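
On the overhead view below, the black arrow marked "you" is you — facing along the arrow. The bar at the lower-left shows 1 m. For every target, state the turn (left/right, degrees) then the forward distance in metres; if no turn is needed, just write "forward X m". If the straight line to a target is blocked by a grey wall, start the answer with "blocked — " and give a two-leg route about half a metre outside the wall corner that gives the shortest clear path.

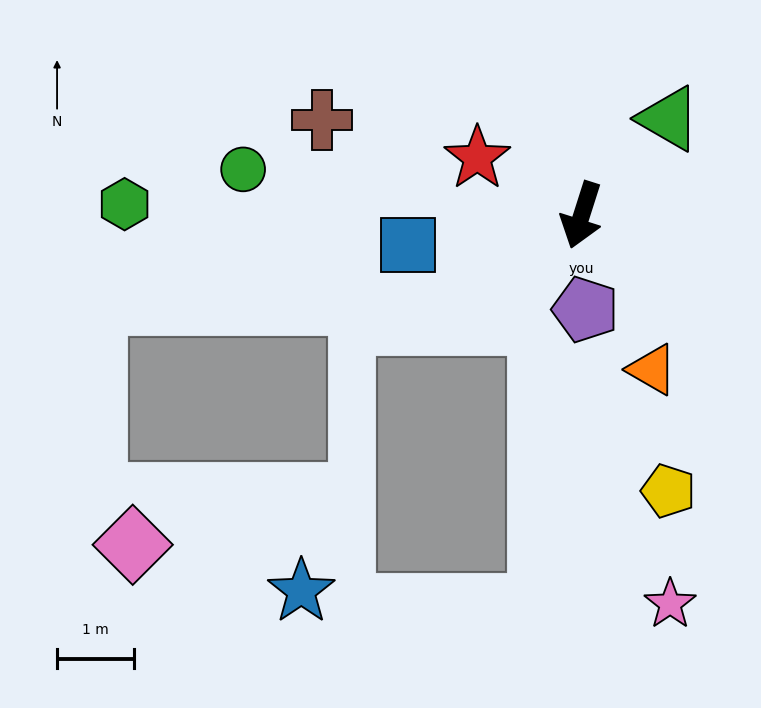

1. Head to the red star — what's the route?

turn right 101°, forward 1.6 m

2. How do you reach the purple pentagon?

turn left 20°, forward 1.2 m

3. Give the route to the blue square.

turn right 63°, forward 2.3 m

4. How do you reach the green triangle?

turn left 156°, forward 1.7 m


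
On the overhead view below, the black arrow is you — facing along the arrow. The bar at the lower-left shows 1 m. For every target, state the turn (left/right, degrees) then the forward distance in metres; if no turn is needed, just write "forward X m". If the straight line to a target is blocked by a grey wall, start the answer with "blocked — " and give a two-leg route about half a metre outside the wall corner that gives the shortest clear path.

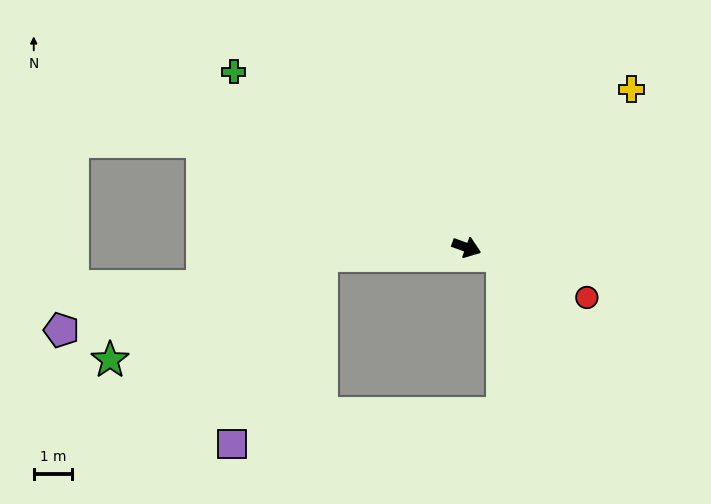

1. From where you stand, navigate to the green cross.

turn left 163°, forward 7.7 m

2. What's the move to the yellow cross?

turn left 64°, forward 6.0 m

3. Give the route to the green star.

blocked — turn right 157°, forward 3.8 m, then turn left 23°, forward 6.2 m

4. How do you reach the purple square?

blocked — turn right 157°, forward 3.8 m, then turn left 61°, forward 5.5 m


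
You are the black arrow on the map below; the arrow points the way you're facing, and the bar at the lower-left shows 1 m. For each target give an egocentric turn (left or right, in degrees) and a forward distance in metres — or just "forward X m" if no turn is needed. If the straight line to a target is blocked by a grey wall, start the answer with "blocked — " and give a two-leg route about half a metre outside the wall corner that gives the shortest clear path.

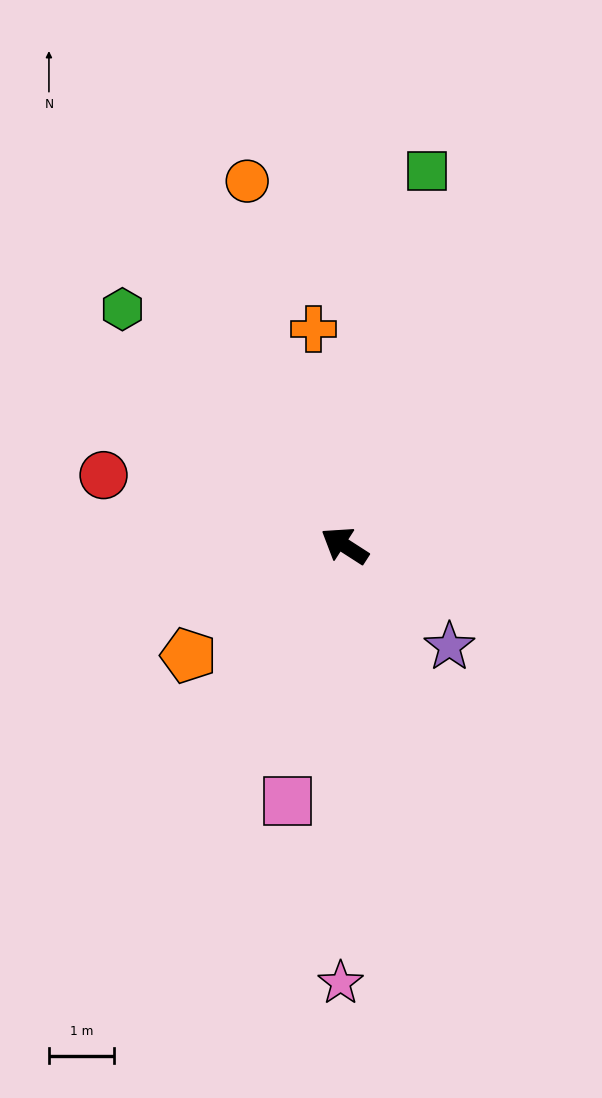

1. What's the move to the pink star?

turn left 122°, forward 6.7 m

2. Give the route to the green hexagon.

turn right 14°, forward 5.0 m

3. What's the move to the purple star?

turn left 169°, forward 2.2 m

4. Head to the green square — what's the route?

turn right 70°, forward 5.9 m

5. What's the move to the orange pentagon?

turn left 68°, forward 2.9 m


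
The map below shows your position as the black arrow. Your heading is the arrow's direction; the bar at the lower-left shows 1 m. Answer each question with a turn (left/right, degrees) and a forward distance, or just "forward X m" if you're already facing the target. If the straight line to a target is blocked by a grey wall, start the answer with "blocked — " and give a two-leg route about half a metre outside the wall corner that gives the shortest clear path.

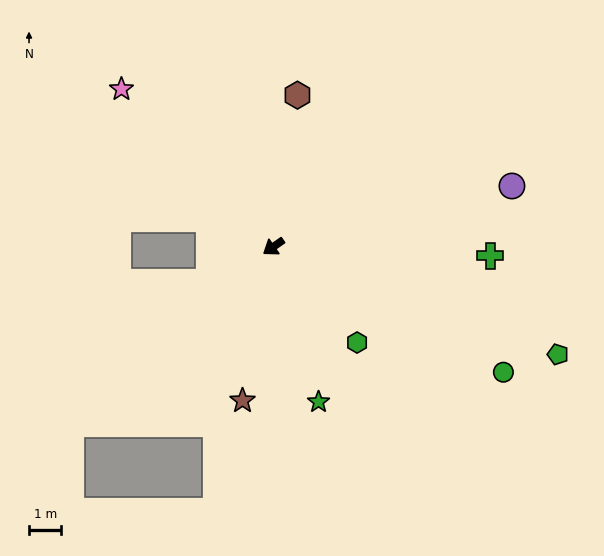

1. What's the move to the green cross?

turn left 143°, forward 6.7 m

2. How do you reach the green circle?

turn left 116°, forward 8.1 m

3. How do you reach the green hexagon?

turn left 96°, forward 3.9 m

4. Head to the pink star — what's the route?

turn right 81°, forward 6.7 m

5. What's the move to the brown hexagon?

turn right 134°, forward 4.7 m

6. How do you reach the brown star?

turn left 44°, forward 4.8 m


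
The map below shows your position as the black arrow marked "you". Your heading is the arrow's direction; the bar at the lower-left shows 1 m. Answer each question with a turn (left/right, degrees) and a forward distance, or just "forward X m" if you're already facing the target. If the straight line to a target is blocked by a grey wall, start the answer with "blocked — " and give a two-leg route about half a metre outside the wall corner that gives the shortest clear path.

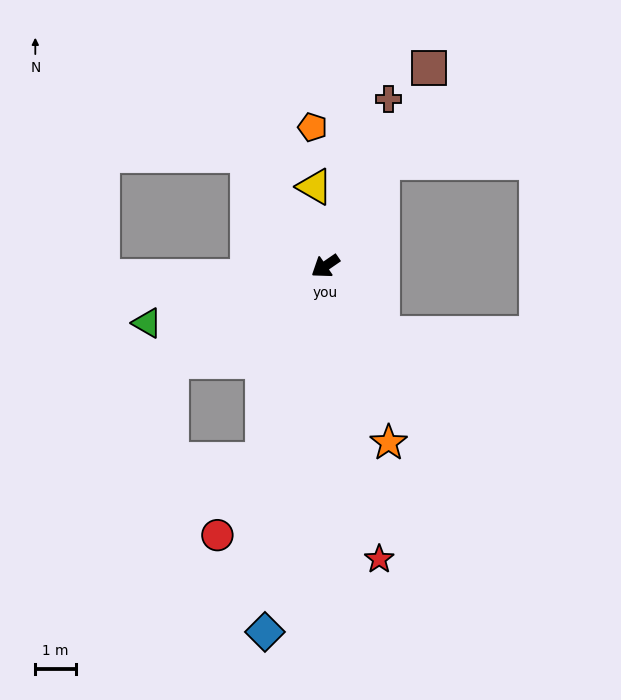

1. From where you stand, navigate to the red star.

turn left 66°, forward 7.3 m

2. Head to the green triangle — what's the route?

turn right 17°, forward 4.6 m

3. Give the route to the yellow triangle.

turn right 117°, forward 2.0 m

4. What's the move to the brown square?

turn right 152°, forward 5.5 m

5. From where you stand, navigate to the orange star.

turn left 75°, forward 4.6 m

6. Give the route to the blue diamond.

turn left 46°, forward 9.1 m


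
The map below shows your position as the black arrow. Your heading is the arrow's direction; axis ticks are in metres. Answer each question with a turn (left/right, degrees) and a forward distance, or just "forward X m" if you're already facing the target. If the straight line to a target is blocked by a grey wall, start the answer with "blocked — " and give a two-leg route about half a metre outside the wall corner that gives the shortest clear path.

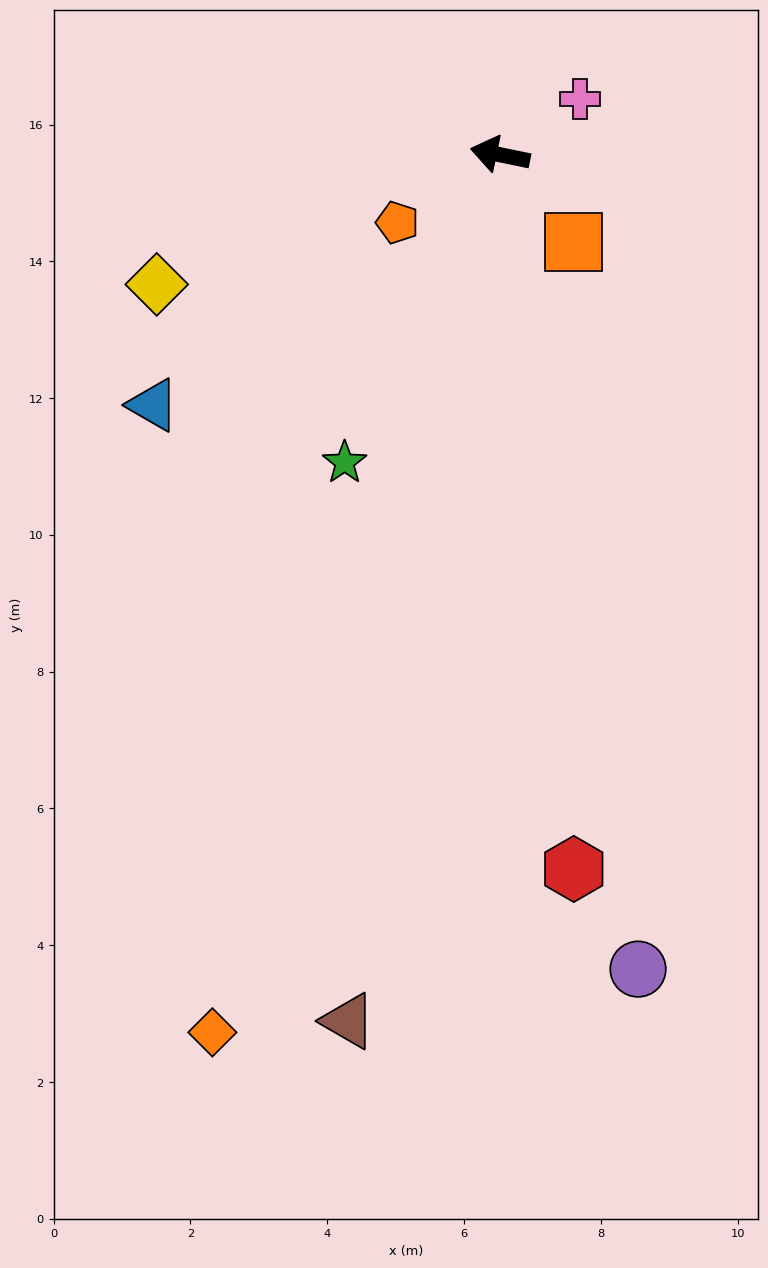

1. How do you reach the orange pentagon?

turn left 45°, forward 1.8 m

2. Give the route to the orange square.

turn left 142°, forward 1.7 m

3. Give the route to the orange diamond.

turn left 84°, forward 13.5 m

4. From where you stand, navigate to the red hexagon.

turn left 108°, forward 10.5 m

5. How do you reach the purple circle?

turn left 111°, forward 12.1 m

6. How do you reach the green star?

turn left 75°, forward 5.0 m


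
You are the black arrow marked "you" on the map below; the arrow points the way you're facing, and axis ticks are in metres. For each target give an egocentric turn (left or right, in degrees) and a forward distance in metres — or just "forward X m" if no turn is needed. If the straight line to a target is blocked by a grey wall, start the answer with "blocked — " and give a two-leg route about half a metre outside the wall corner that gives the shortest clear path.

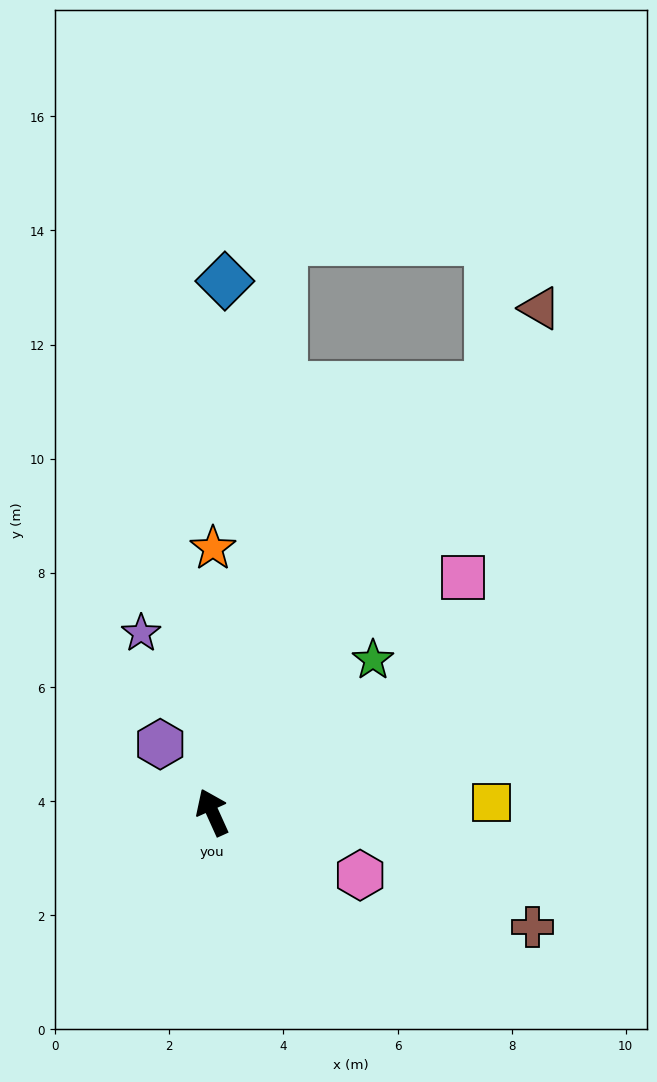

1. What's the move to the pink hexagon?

turn right 137°, forward 2.8 m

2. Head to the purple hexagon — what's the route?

turn left 13°, forward 1.5 m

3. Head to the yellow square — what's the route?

turn right 112°, forward 4.9 m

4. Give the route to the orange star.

turn right 24°, forward 4.6 m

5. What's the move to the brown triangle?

turn right 57°, forward 10.5 m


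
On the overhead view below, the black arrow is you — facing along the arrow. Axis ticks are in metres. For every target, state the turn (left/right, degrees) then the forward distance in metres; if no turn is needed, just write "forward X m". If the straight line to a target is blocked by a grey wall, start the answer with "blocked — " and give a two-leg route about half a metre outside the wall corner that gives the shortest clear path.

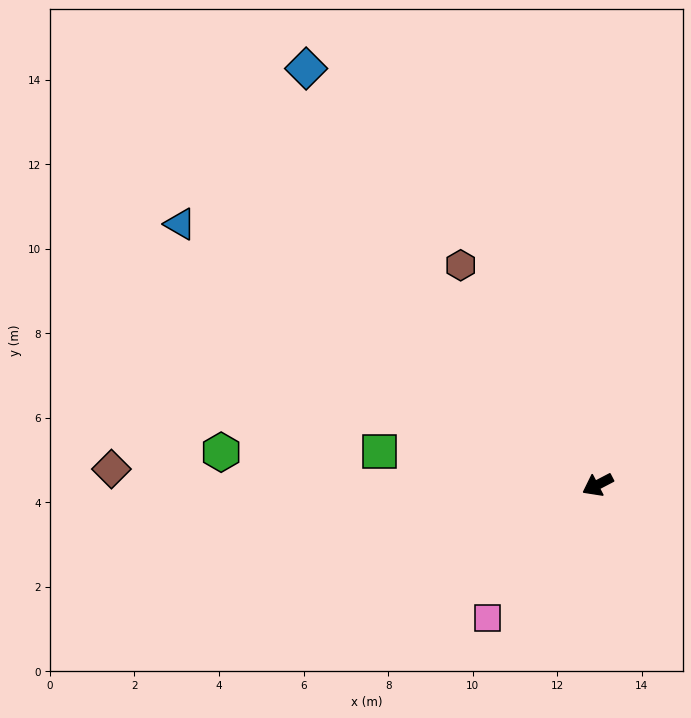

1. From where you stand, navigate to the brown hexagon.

turn right 86°, forward 6.1 m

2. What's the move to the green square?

turn right 36°, forward 5.2 m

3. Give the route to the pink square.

turn left 23°, forward 4.1 m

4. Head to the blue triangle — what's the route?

turn right 60°, forward 11.6 m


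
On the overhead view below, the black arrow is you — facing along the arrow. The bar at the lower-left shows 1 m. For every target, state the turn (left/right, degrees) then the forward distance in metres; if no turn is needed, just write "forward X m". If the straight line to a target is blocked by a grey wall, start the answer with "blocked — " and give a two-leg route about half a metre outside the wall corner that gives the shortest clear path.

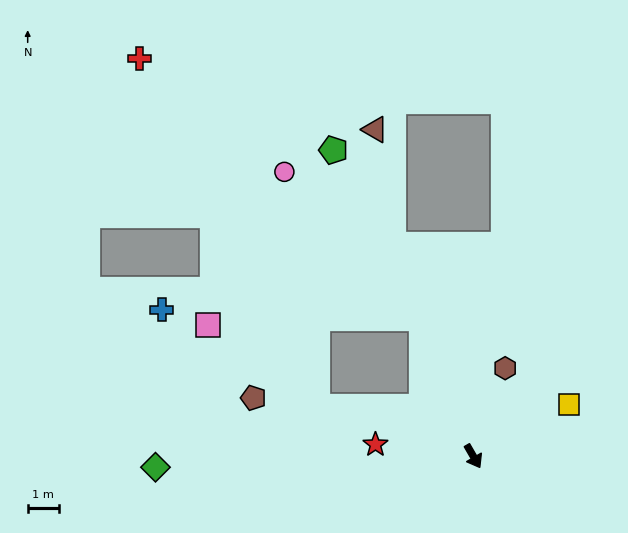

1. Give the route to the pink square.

blocked — turn right 138°, forward 5.3 m, then turn right 19°, forward 4.4 m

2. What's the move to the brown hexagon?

turn left 130°, forward 3.0 m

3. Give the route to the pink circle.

blocked — turn left 171°, forward 4.8 m, then turn left 22°, forward 6.5 m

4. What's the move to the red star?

turn right 127°, forward 3.2 m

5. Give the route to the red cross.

blocked — turn left 171°, forward 4.8 m, then turn left 26°, forward 12.4 m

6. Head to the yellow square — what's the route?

turn left 88°, forward 3.5 m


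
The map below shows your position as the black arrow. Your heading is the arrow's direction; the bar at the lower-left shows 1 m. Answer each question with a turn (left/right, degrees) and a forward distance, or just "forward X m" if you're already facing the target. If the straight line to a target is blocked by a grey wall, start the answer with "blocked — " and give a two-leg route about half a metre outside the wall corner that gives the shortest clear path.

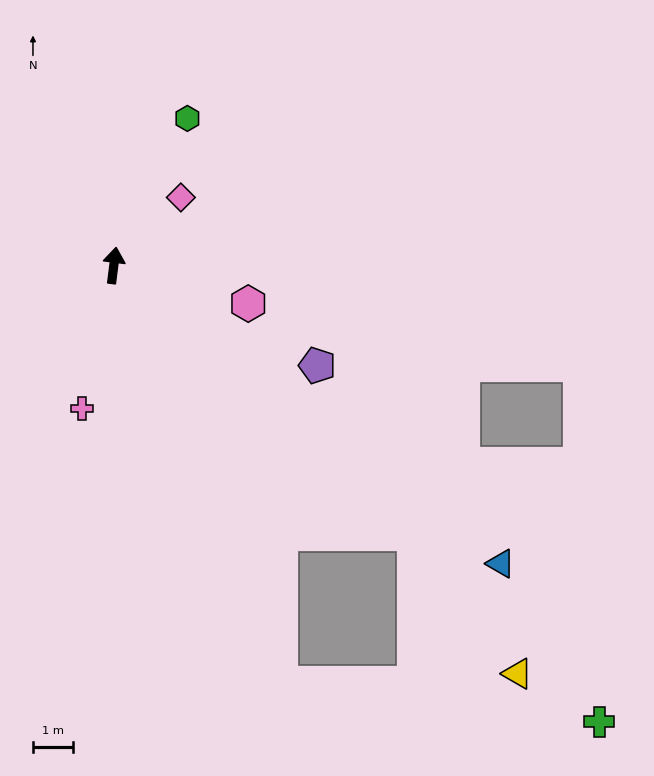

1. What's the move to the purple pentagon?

turn right 109°, forward 5.7 m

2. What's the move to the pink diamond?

turn right 37°, forward 2.4 m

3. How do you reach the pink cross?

turn left 175°, forward 3.7 m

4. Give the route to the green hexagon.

turn right 19°, forward 4.1 m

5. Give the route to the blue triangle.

turn right 120°, forward 12.3 m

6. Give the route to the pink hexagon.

turn right 99°, forward 3.5 m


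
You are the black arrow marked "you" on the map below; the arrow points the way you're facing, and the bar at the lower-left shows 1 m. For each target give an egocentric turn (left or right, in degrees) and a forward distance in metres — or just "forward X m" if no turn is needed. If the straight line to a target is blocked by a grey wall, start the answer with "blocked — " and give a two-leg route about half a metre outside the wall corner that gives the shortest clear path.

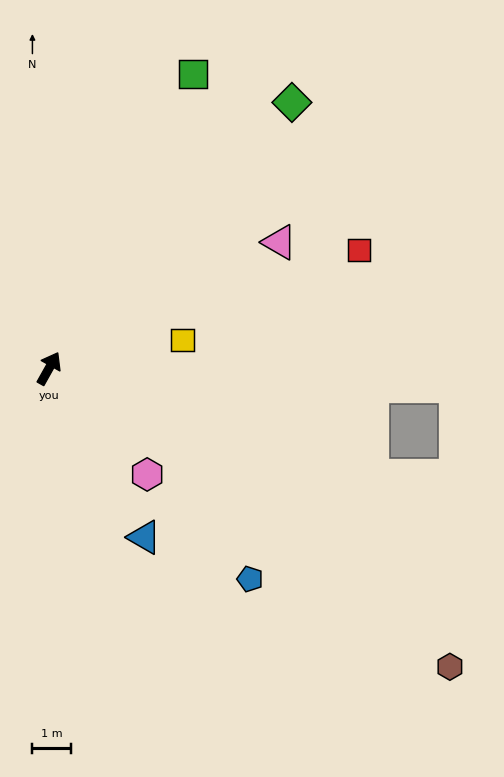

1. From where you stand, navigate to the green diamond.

turn right 13°, forward 9.2 m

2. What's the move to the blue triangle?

turn right 121°, forward 5.0 m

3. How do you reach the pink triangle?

turn right 32°, forward 6.7 m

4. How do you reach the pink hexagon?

turn right 108°, forward 3.7 m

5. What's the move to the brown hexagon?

turn right 97°, forward 12.8 m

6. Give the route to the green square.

turn left 3°, forward 8.4 m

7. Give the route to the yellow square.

turn right 49°, forward 3.5 m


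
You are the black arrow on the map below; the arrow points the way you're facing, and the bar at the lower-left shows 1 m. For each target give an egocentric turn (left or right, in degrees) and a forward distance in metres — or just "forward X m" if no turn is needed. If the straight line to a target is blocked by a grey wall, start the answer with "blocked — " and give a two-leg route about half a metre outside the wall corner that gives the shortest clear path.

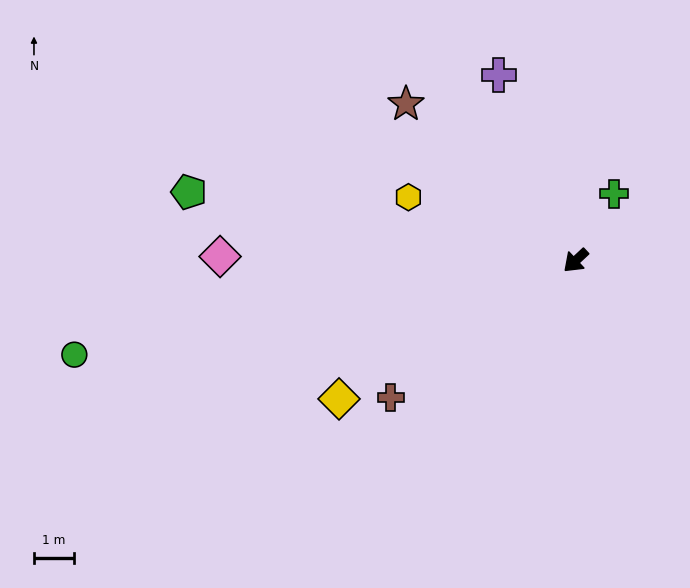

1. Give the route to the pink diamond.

turn right 44°, forward 8.8 m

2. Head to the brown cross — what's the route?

turn right 7°, forward 5.7 m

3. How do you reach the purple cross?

turn right 111°, forward 5.0 m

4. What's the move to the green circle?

turn right 32°, forward 12.6 m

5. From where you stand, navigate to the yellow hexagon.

turn right 64°, forward 4.4 m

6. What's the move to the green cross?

turn right 163°, forward 1.9 m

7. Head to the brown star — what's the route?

turn right 86°, forward 5.7 m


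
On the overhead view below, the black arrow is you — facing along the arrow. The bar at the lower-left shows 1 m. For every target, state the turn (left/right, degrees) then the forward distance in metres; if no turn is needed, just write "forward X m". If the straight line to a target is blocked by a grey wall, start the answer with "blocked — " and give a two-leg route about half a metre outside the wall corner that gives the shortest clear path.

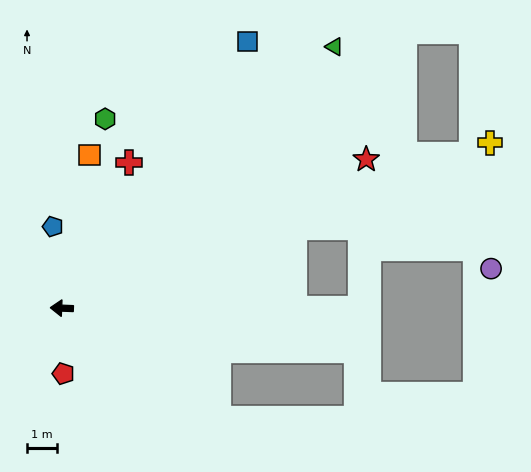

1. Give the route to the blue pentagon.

turn right 81°, forward 2.7 m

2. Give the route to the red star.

turn right 152°, forward 11.3 m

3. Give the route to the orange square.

turn right 98°, forward 5.2 m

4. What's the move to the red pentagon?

turn left 94°, forward 2.2 m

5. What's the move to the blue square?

turn right 123°, forward 10.8 m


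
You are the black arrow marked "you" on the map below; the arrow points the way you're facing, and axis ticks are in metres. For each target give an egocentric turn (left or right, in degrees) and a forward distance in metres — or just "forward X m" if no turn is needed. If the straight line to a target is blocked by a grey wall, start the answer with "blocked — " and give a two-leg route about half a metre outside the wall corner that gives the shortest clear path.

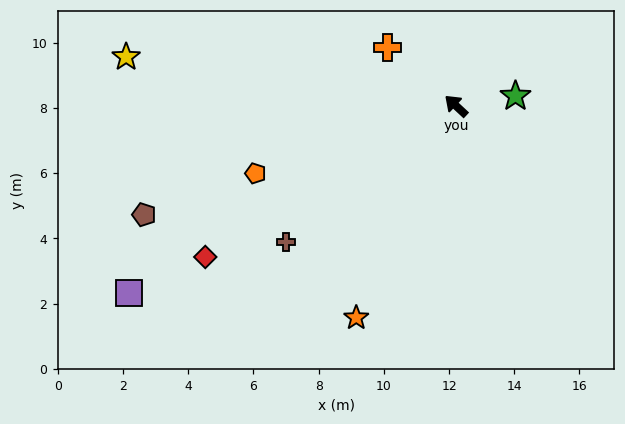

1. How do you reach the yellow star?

turn left 34°, forward 10.2 m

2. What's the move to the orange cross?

turn left 3°, forward 2.8 m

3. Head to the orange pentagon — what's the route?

turn left 62°, forward 6.5 m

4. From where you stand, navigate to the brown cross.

turn left 82°, forward 6.7 m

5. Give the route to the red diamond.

turn left 74°, forward 9.0 m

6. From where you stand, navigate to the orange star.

turn left 108°, forward 7.2 m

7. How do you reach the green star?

turn right 128°, forward 1.8 m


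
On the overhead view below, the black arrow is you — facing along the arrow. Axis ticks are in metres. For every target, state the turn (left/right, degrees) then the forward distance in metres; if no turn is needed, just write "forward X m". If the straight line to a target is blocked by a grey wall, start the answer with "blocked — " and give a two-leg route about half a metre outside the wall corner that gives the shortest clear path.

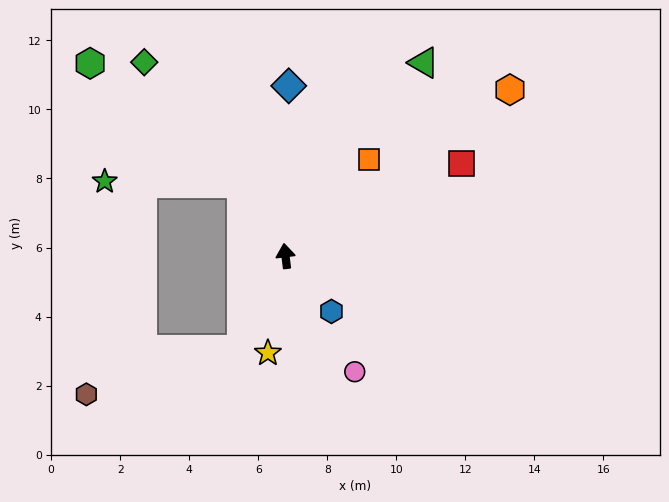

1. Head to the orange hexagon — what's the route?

turn right 60°, forward 8.1 m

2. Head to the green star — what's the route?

blocked — turn left 24°, forward 2.5 m, then turn left 58°, forward 4.0 m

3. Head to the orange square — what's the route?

turn right 48°, forward 3.7 m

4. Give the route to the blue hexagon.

turn right 147°, forward 2.1 m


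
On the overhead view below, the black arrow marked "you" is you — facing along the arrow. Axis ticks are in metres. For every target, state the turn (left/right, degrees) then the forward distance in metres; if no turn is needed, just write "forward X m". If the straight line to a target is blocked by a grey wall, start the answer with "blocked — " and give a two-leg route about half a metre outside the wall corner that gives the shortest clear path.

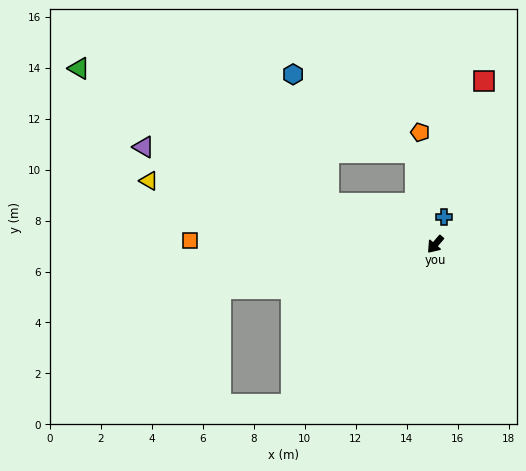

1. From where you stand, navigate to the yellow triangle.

turn right 62°, forward 11.5 m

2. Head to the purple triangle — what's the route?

turn right 68°, forward 12.1 m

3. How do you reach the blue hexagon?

blocked — turn right 128°, forward 3.7 m, then turn left 46°, forward 5.7 m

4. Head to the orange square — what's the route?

turn right 50°, forward 9.6 m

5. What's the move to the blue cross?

turn right 157°, forward 1.1 m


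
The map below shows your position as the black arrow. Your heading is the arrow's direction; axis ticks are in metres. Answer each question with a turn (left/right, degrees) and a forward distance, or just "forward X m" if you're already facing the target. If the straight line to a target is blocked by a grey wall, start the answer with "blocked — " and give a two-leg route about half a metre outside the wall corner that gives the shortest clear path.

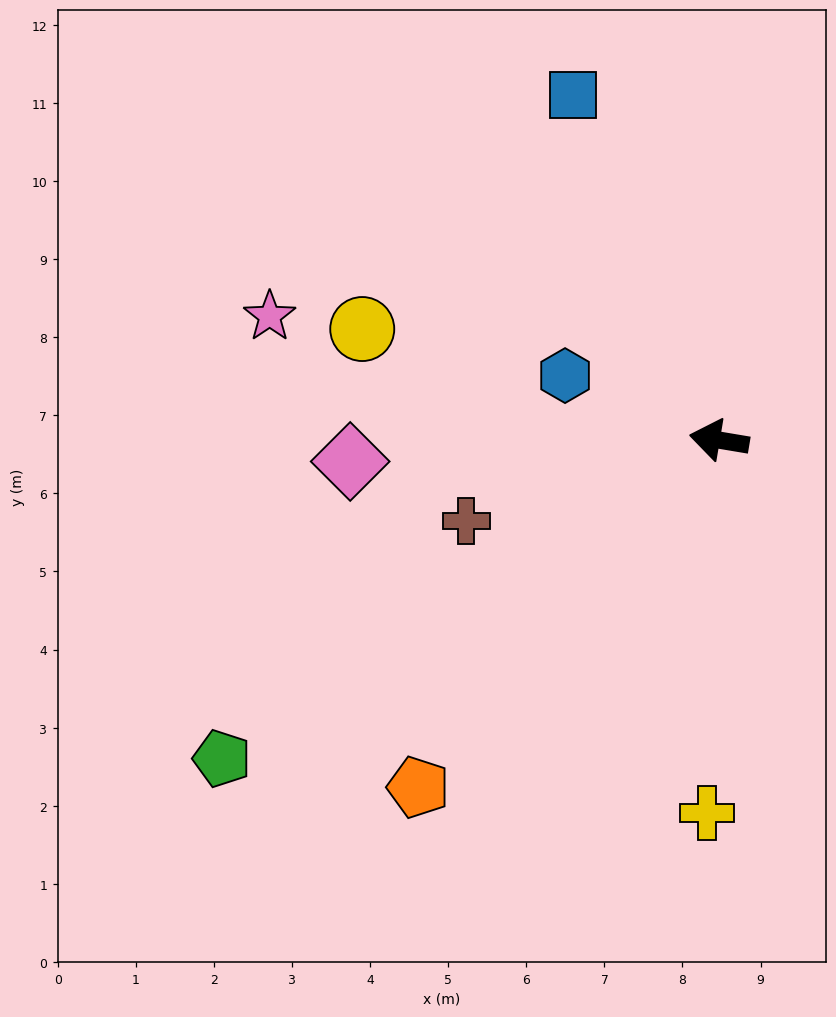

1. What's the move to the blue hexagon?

turn right 13°, forward 2.1 m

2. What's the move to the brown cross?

turn left 27°, forward 3.4 m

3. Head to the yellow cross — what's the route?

turn left 98°, forward 4.8 m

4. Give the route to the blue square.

turn right 58°, forward 4.8 m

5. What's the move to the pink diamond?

turn left 13°, forward 4.7 m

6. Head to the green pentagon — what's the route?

turn left 42°, forward 7.6 m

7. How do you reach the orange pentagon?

turn left 59°, forward 5.9 m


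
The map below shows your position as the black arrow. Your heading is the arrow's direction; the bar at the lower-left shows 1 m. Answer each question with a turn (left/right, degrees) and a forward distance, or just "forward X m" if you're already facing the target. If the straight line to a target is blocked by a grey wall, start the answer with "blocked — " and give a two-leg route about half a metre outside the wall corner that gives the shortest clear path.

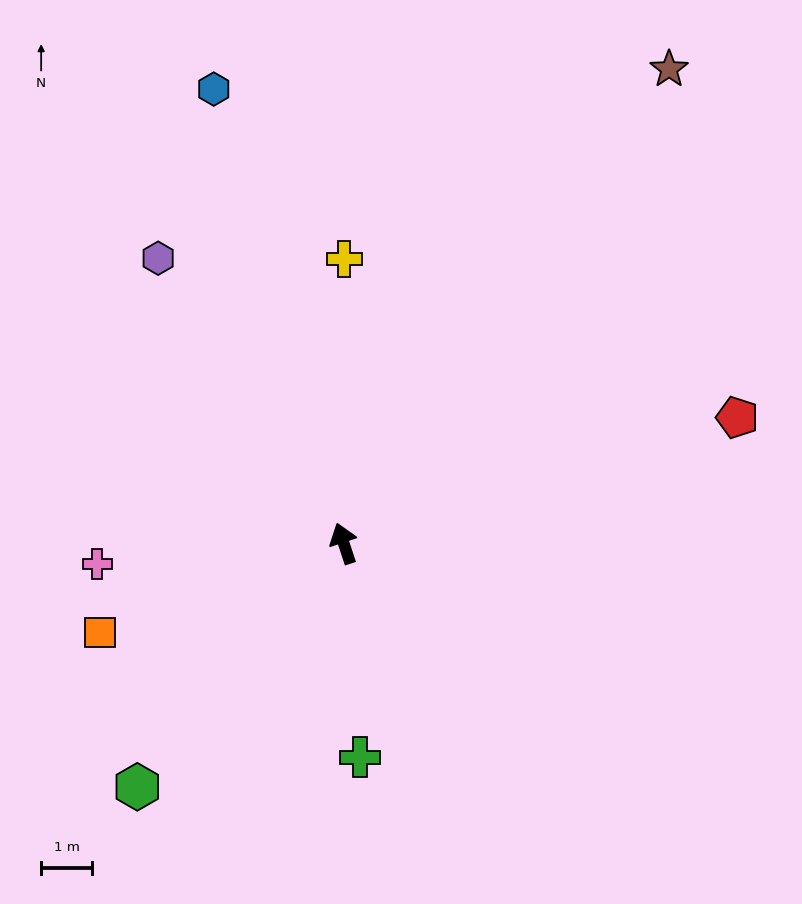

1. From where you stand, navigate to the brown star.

turn right 53°, forward 11.4 m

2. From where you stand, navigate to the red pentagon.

turn right 91°, forward 8.2 m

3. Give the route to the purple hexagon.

turn left 15°, forward 6.7 m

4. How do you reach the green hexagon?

turn left 121°, forward 6.3 m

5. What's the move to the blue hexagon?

turn right 2°, forward 9.3 m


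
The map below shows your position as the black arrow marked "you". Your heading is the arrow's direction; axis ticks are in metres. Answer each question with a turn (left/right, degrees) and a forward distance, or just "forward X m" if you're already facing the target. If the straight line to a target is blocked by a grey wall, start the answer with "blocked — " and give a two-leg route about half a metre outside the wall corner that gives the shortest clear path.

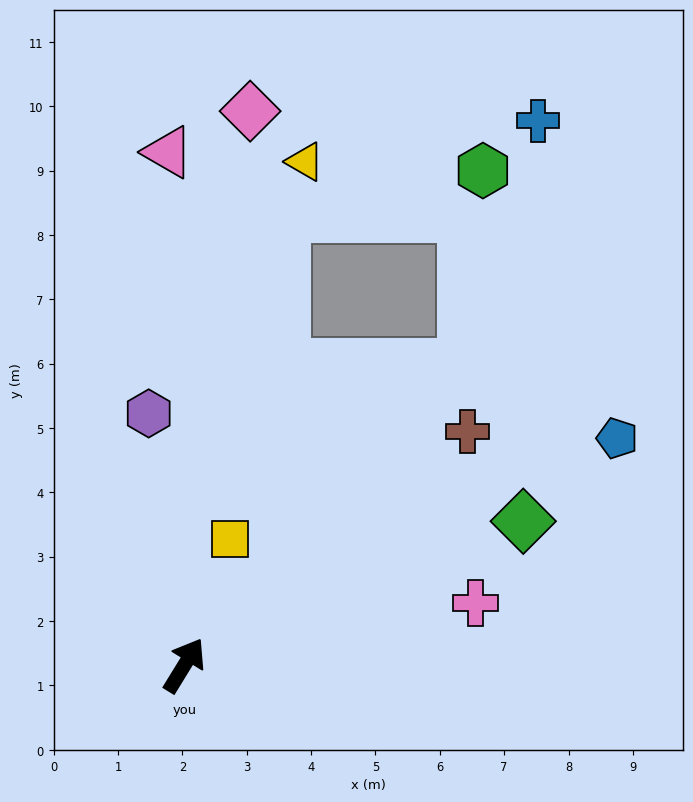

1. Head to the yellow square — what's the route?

turn left 12°, forward 2.1 m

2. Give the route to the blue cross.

blocked — turn right 12°, forward 6.4 m, then turn left 27°, forward 4.0 m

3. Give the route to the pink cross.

turn right 46°, forward 4.6 m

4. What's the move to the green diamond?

turn right 35°, forward 5.7 m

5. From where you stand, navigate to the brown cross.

turn right 19°, forward 5.7 m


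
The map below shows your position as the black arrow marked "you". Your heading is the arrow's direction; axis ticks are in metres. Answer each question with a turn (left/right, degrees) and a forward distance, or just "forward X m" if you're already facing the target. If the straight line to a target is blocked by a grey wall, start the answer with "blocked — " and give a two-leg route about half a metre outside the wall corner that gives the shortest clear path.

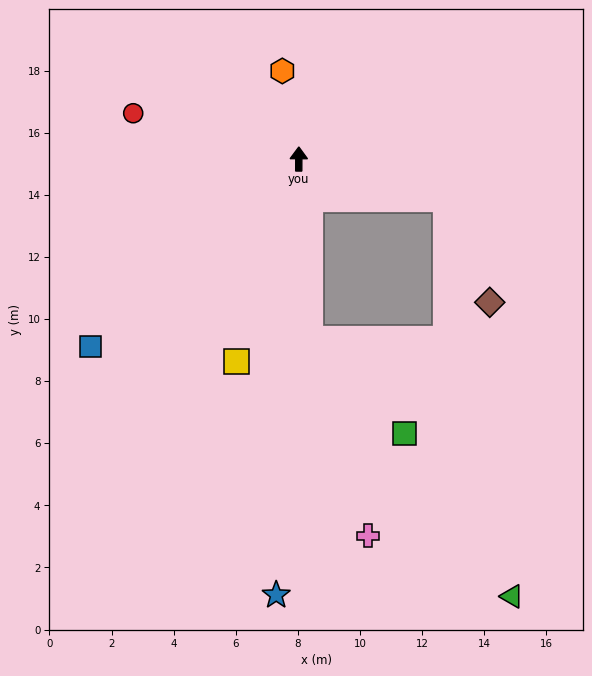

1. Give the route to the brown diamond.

blocked — turn right 105°, forward 4.9 m, then turn right 52°, forward 3.6 m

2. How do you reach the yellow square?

turn left 163°, forward 6.8 m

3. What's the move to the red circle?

turn left 75°, forward 5.5 m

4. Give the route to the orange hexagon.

turn left 11°, forward 2.9 m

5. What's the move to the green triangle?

blocked — turn right 105°, forward 4.9 m, then turn right 65°, forward 13.0 m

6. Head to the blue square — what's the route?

turn left 132°, forward 9.0 m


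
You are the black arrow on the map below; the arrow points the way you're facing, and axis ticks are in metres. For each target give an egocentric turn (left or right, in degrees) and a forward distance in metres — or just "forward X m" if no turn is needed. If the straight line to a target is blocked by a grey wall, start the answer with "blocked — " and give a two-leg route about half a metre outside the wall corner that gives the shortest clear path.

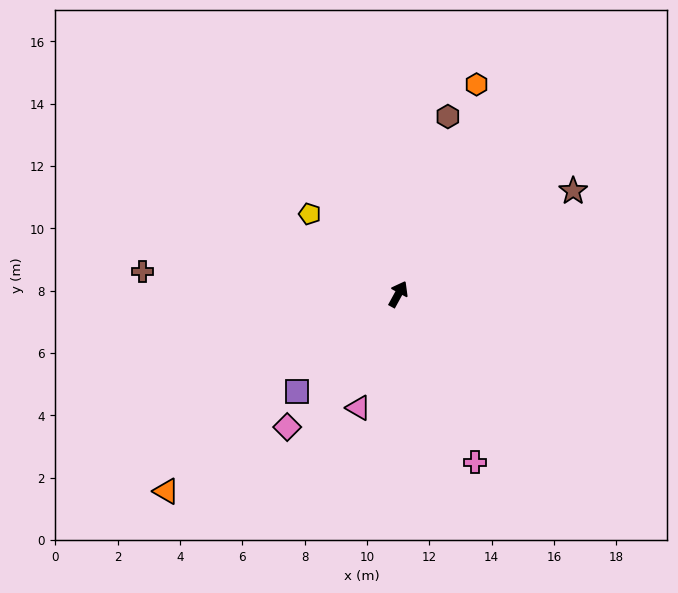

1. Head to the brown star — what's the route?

turn right 31°, forward 6.5 m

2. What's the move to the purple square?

turn left 163°, forward 4.5 m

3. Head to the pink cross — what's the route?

turn right 127°, forward 5.9 m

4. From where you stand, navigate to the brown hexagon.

turn left 13°, forward 5.9 m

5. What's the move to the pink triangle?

turn right 171°, forward 3.9 m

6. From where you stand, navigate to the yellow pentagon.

turn left 77°, forward 3.8 m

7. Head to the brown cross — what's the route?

turn left 114°, forward 8.2 m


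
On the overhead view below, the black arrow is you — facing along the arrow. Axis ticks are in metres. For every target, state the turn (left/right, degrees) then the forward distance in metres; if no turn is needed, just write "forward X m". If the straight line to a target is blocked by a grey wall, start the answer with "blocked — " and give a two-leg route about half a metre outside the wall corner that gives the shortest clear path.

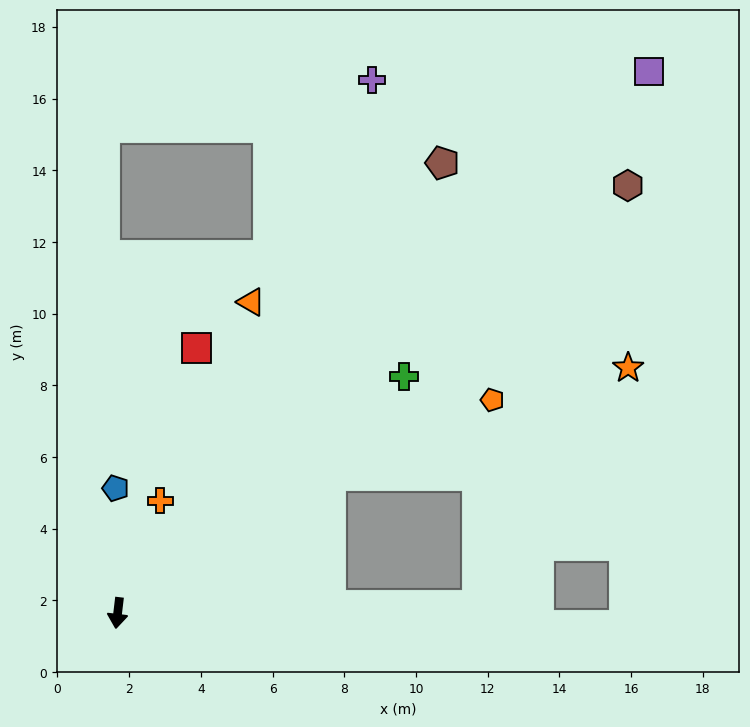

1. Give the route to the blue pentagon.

turn right 172°, forward 3.5 m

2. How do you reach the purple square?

turn left 142°, forward 21.2 m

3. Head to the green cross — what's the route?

turn left 136°, forward 10.4 m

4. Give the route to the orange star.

blocked — turn left 98°, forward 10.0 m, then turn left 56°, forward 7.9 m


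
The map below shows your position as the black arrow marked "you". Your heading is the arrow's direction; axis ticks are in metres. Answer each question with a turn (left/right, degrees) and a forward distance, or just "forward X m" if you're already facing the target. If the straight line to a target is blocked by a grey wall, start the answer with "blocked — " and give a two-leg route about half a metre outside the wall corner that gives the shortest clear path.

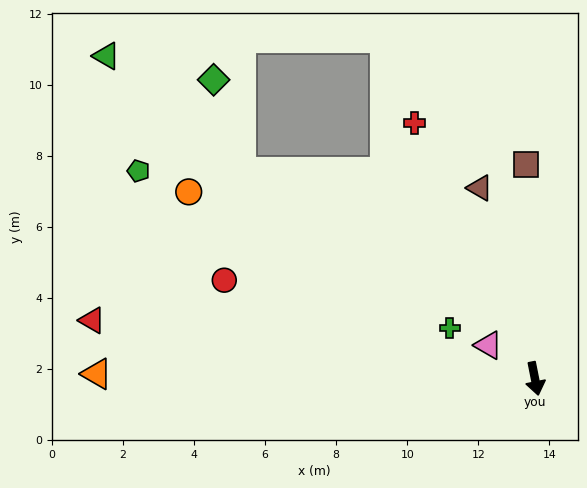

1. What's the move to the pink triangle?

turn right 137°, forward 1.6 m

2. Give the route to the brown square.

turn left 171°, forward 6.0 m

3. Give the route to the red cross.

turn right 166°, forward 7.9 m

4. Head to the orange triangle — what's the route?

turn right 102°, forward 12.3 m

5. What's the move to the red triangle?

turn right 109°, forward 12.6 m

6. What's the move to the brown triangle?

turn right 175°, forward 5.6 m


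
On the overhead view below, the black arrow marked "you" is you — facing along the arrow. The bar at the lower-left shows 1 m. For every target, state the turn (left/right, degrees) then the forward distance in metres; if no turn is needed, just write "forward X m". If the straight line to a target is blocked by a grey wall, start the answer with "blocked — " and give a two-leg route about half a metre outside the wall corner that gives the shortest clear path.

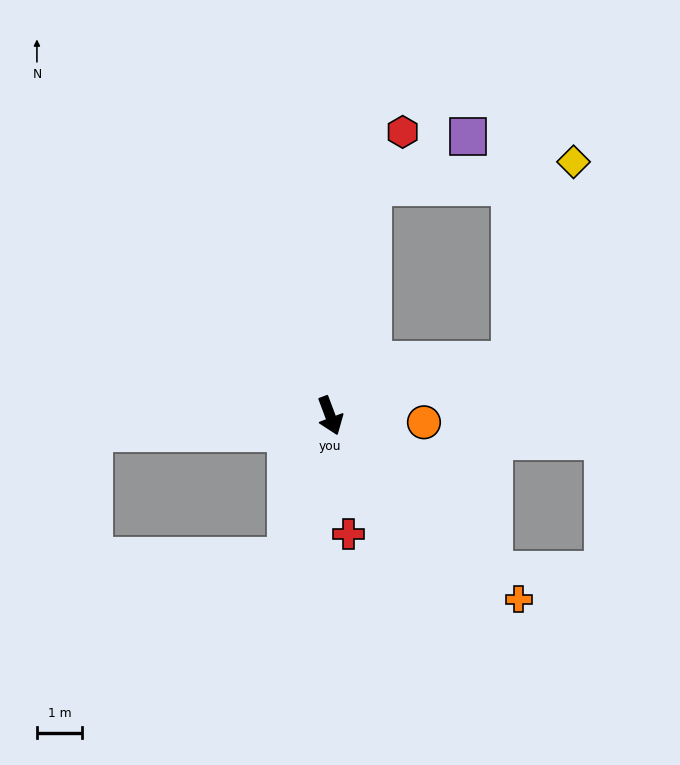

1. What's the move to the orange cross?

turn left 25°, forward 5.8 m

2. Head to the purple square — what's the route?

blocked — turn left 149°, forward 5.1 m, then turn right 52°, forward 2.4 m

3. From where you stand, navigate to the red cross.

turn right 12°, forward 2.6 m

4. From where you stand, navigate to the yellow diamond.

blocked — turn left 86°, forward 4.2 m, then turn left 56°, forward 4.6 m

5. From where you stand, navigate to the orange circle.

turn left 65°, forward 2.1 m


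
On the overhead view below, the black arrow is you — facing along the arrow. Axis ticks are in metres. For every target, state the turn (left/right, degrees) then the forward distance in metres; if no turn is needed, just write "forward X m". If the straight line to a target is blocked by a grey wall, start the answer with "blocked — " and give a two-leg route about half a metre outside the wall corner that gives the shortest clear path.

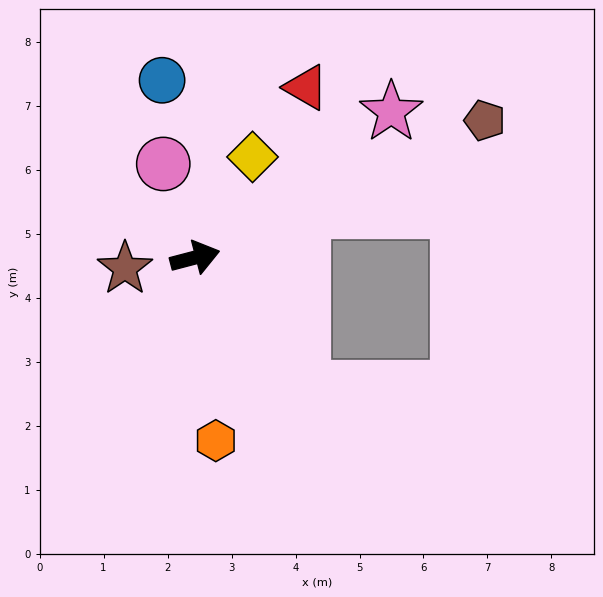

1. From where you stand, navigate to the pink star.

turn left 22°, forward 3.8 m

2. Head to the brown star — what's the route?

turn left 174°, forward 1.1 m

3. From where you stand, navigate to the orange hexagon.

turn right 98°, forward 2.9 m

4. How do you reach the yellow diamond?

turn left 46°, forward 1.8 m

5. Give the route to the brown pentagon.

turn left 11°, forward 5.0 m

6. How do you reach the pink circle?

turn left 94°, forward 1.5 m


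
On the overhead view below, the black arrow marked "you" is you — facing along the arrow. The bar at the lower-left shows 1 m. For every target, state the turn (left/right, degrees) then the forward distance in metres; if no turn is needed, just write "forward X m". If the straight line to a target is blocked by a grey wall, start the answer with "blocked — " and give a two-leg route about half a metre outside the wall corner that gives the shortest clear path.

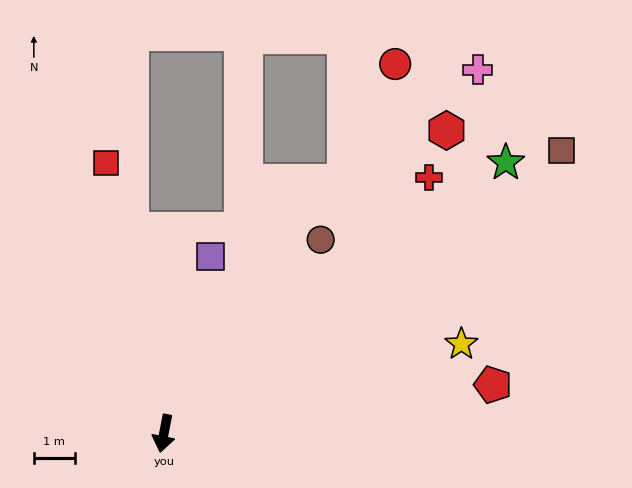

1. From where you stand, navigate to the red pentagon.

turn left 109°, forward 8.1 m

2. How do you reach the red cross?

turn left 145°, forward 8.9 m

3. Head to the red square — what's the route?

turn right 157°, forward 6.7 m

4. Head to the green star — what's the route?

turn left 139°, forward 10.6 m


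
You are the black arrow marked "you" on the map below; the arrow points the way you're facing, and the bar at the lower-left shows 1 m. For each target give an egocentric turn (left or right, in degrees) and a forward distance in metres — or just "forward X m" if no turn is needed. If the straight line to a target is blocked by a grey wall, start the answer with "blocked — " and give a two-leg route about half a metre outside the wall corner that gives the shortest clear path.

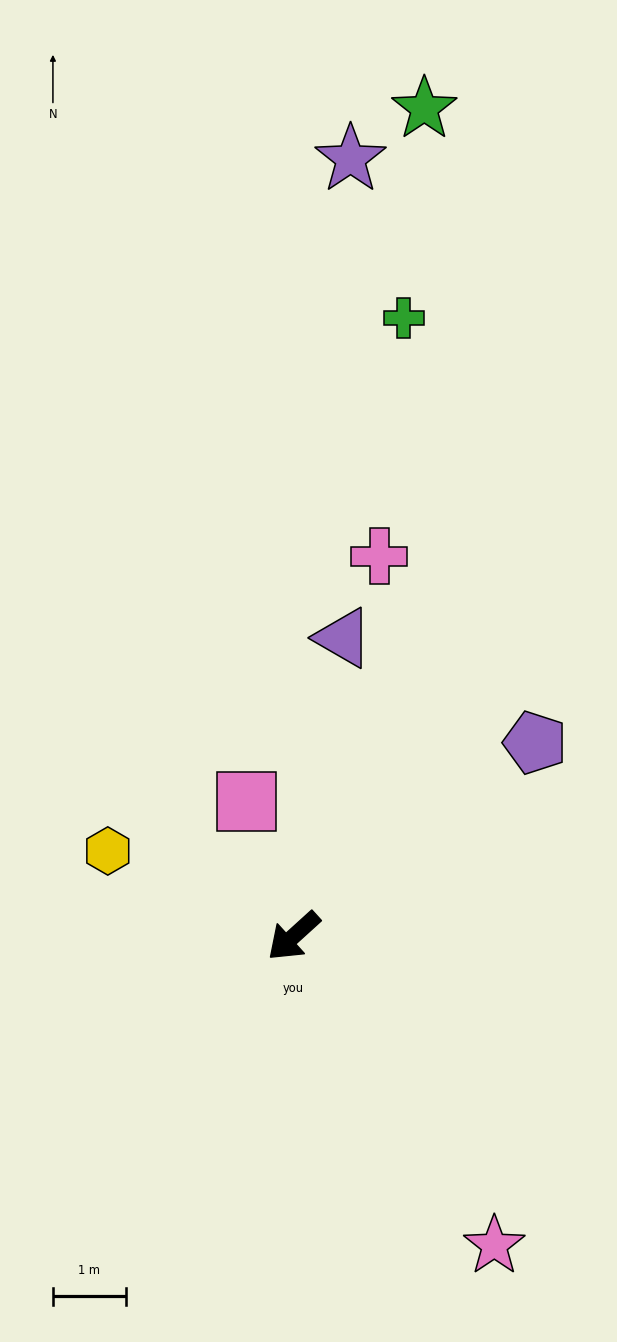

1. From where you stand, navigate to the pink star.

turn left 81°, forward 5.1 m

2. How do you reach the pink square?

turn right 113°, forward 2.0 m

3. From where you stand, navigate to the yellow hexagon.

turn right 67°, forward 2.8 m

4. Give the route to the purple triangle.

turn right 142°, forward 4.2 m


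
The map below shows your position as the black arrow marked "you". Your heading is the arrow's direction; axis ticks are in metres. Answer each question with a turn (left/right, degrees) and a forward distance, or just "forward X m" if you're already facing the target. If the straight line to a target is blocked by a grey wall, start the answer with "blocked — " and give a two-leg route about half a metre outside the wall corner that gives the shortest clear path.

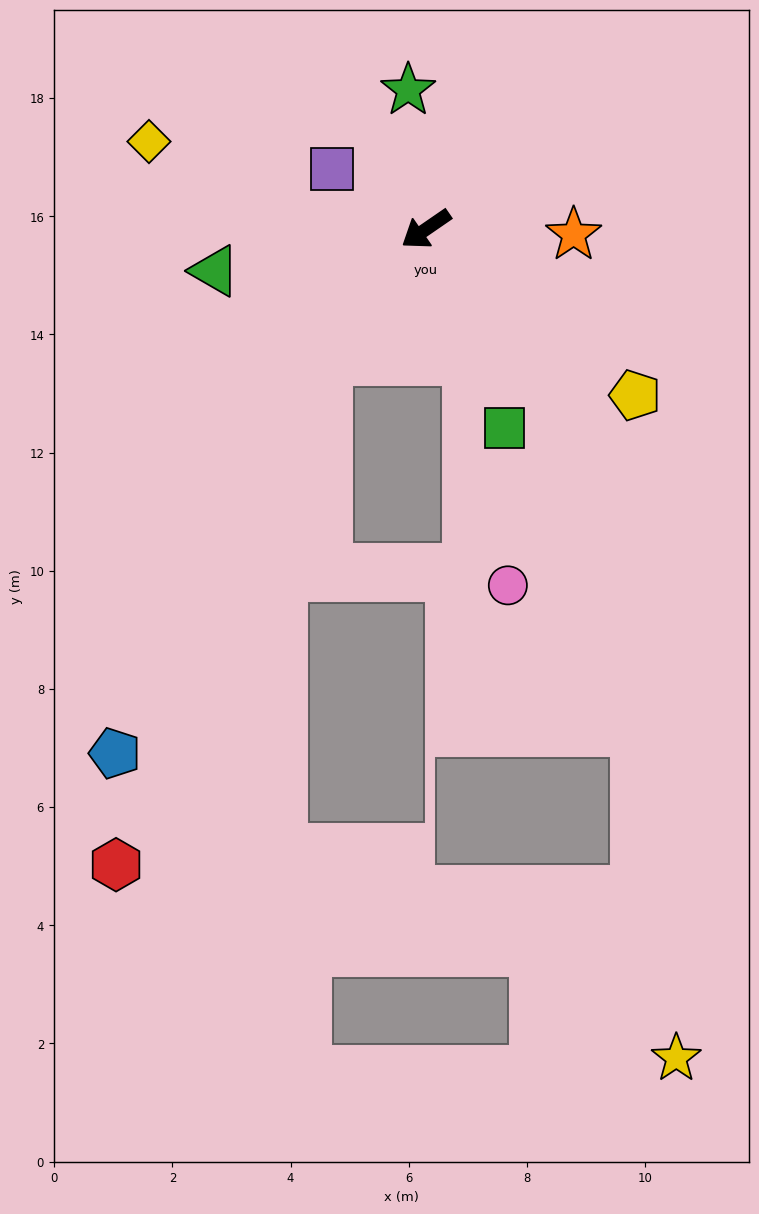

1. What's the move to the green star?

turn right 117°, forward 2.4 m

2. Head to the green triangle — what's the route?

turn right 23°, forward 3.6 m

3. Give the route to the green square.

turn left 77°, forward 3.6 m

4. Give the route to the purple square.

turn right 67°, forward 1.9 m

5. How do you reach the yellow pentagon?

turn left 107°, forward 4.5 m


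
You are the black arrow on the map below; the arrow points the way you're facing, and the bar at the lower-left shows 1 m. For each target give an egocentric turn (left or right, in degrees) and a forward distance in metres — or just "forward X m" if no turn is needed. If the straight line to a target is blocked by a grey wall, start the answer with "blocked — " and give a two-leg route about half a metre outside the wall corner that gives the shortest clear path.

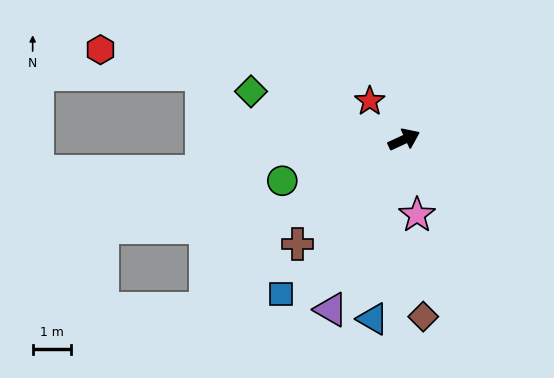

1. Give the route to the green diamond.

turn left 138°, forward 4.2 m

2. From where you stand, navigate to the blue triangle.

turn right 125°, forward 4.8 m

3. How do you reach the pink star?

turn right 105°, forward 2.0 m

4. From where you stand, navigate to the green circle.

turn left 174°, forward 3.4 m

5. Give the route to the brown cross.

turn right 160°, forward 3.9 m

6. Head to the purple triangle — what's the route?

turn right 138°, forward 4.9 m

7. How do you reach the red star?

turn left 107°, forward 1.4 m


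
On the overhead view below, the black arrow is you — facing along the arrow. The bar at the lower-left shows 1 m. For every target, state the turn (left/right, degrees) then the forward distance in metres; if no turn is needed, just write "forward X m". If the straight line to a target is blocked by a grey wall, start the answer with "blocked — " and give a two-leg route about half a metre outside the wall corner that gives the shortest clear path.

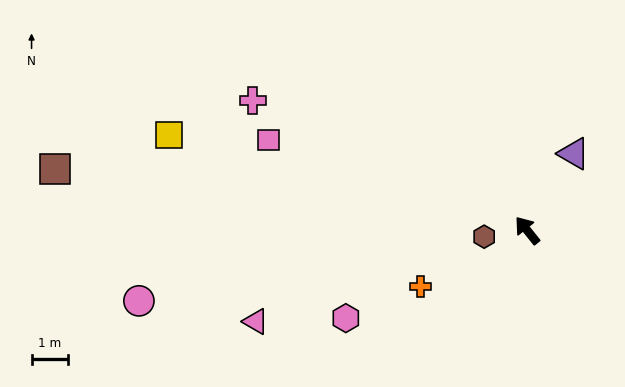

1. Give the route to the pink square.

turn left 32°, forward 7.5 m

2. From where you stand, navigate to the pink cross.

turn left 26°, forward 8.3 m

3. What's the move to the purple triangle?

turn right 70°, forward 2.4 m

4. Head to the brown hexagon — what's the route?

turn left 60°, forward 1.2 m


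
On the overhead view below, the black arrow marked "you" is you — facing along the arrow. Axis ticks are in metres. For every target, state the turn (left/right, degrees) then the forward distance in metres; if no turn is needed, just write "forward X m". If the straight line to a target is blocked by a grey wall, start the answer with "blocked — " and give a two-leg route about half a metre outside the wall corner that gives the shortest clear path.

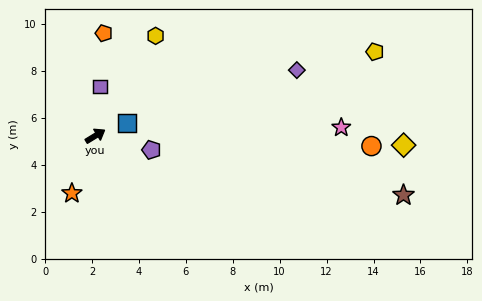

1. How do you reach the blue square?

turn right 9°, forward 1.4 m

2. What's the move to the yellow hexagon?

turn left 27°, forward 5.0 m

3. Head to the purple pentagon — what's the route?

turn right 46°, forward 2.5 m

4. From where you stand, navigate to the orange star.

turn right 144°, forward 2.6 m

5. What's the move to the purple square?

turn left 53°, forward 2.1 m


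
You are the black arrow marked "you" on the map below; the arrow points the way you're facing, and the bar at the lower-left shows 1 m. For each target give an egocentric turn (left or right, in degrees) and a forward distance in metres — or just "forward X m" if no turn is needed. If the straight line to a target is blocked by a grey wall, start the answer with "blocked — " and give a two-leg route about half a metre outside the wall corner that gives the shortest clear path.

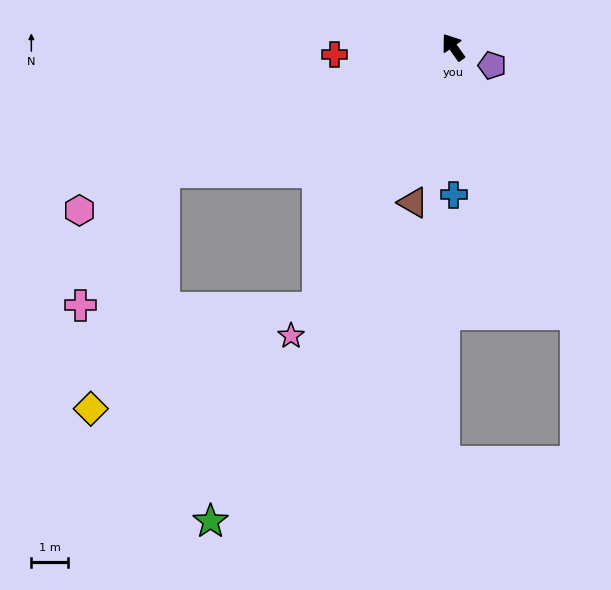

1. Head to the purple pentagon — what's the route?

turn right 151°, forward 1.2 m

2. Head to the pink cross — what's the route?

blocked — turn left 78°, forward 8.5 m, then turn left 34°, forward 4.2 m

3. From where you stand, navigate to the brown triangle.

turn left 130°, forward 4.3 m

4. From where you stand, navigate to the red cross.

turn left 58°, forward 3.2 m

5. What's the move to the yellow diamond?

blocked — turn left 78°, forward 8.5 m, then turn left 49°, forward 6.7 m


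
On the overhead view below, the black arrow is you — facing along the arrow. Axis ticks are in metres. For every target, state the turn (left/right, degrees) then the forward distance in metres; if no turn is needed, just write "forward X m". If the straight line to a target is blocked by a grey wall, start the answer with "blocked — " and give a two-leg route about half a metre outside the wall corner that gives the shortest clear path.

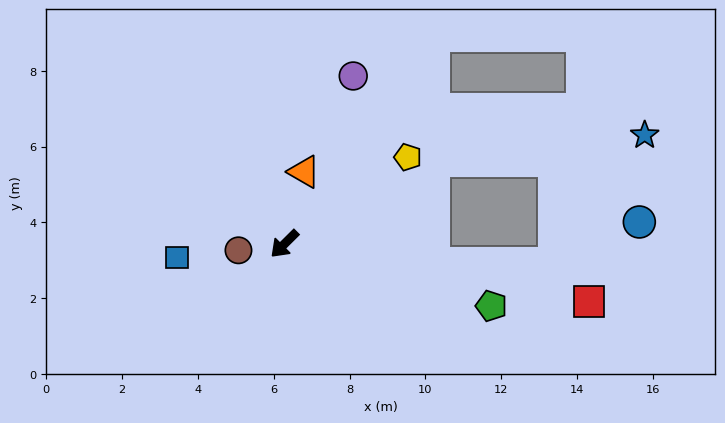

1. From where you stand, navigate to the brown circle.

turn right 37°, forward 1.2 m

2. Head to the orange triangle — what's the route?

turn right 150°, forward 2.0 m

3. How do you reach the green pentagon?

turn left 119°, forward 5.7 m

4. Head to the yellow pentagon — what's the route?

turn left 170°, forward 4.0 m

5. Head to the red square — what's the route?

turn left 125°, forward 8.2 m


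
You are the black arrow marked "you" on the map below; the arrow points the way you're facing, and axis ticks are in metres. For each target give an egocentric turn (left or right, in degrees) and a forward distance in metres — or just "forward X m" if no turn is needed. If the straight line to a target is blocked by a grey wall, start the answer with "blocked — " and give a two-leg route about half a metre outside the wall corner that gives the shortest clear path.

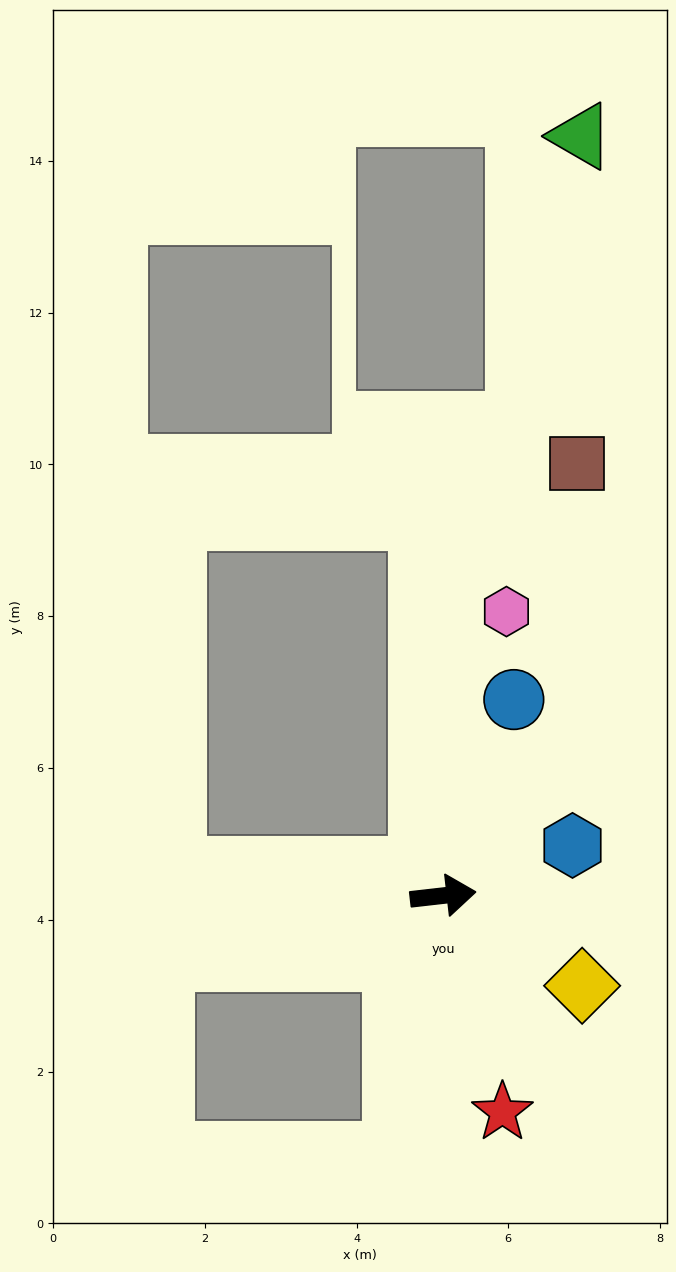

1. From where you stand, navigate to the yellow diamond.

turn right 39°, forward 2.2 m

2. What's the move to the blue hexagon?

turn left 15°, forward 1.8 m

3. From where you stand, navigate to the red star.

turn right 81°, forward 3.0 m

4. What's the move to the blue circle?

turn left 64°, forward 2.7 m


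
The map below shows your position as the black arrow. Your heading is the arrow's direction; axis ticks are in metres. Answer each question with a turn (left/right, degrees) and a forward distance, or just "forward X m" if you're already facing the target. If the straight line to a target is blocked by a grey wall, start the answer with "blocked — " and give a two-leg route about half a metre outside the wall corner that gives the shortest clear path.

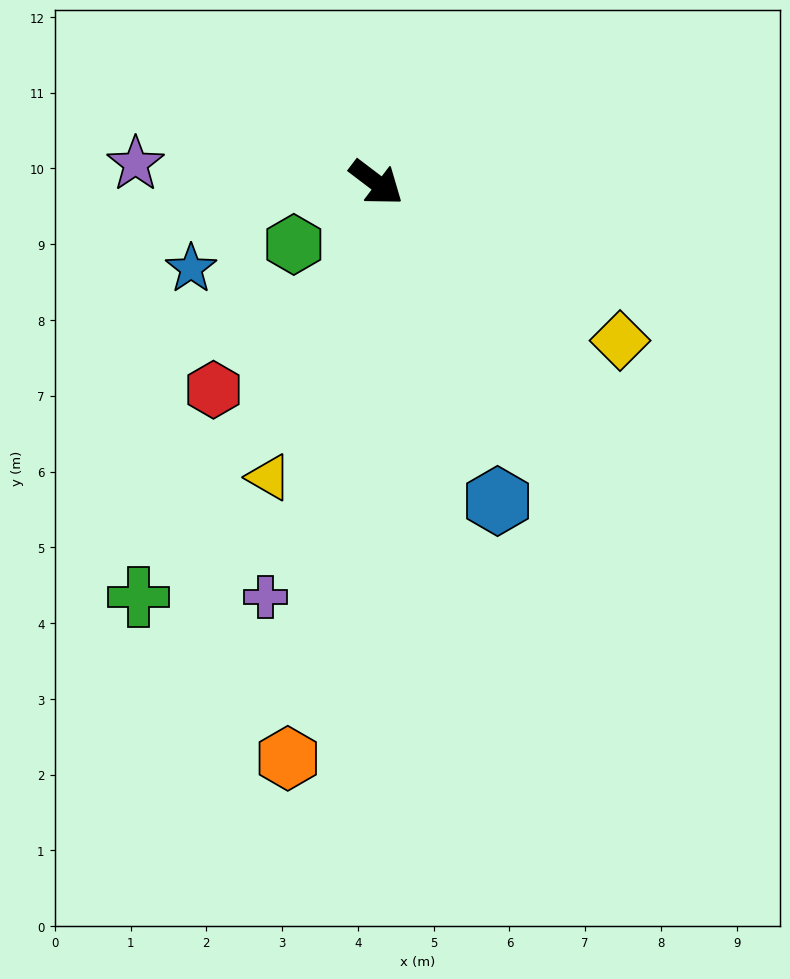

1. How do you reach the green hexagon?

turn right 106°, forward 1.4 m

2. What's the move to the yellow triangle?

turn right 73°, forward 4.1 m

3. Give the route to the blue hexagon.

turn right 32°, forward 4.5 m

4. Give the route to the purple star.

turn right 147°, forward 3.2 m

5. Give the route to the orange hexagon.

turn right 62°, forward 7.7 m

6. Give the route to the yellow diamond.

turn left 4°, forward 3.8 m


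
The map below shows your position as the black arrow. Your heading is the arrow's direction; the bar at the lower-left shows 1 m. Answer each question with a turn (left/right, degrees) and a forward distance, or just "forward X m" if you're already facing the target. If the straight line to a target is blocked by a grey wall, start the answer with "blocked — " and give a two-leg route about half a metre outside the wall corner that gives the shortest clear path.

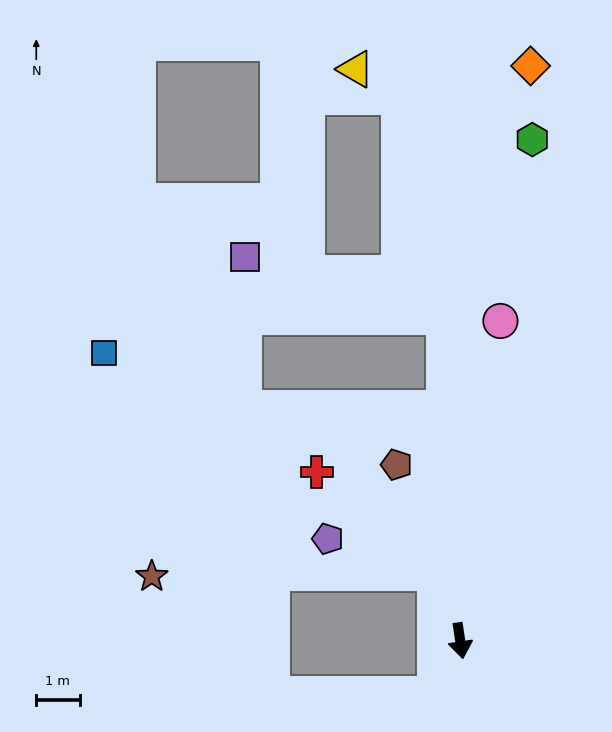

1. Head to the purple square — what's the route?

blocked — turn left 174°, forward 7.5 m, then turn left 71°, forward 4.8 m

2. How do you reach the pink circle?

turn left 164°, forward 7.4 m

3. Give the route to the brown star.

blocked — turn right 169°, forward 1.7 m, then turn left 71°, forward 6.6 m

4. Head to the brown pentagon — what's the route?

turn right 169°, forward 4.3 m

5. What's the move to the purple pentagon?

blocked — turn right 169°, forward 1.7 m, then turn left 53°, forward 2.6 m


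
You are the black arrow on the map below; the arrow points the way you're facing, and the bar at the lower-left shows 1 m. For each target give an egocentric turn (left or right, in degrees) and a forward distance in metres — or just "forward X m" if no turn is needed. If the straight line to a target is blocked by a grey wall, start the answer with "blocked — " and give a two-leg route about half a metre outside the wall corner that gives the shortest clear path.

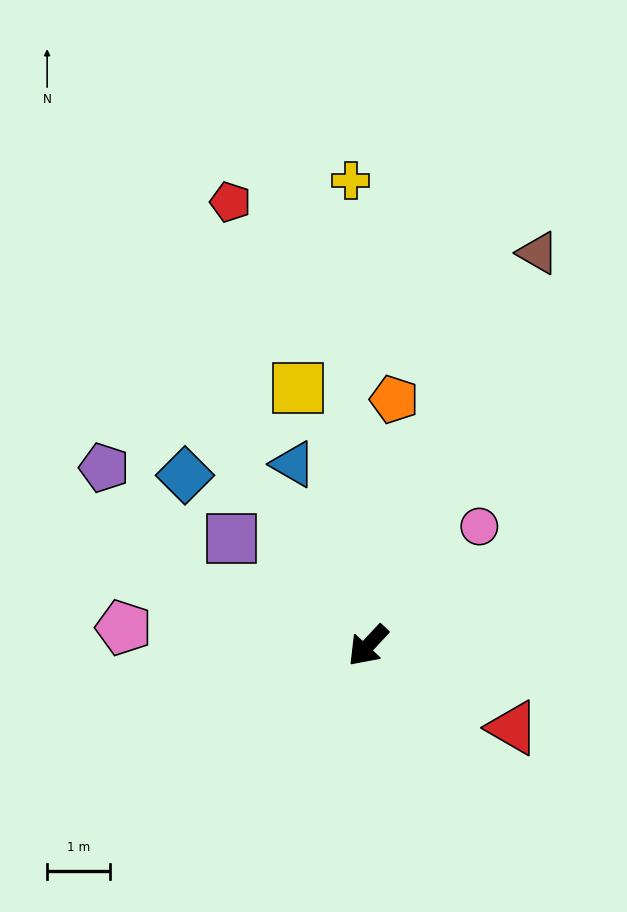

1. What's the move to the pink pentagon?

turn right 51°, forward 3.9 m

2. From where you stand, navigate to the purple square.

turn right 85°, forward 2.8 m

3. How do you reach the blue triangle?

turn right 115°, forward 3.1 m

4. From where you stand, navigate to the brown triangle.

turn right 160°, forward 6.8 m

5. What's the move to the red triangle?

turn left 103°, forward 2.7 m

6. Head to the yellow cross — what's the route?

turn right 135°, forward 7.4 m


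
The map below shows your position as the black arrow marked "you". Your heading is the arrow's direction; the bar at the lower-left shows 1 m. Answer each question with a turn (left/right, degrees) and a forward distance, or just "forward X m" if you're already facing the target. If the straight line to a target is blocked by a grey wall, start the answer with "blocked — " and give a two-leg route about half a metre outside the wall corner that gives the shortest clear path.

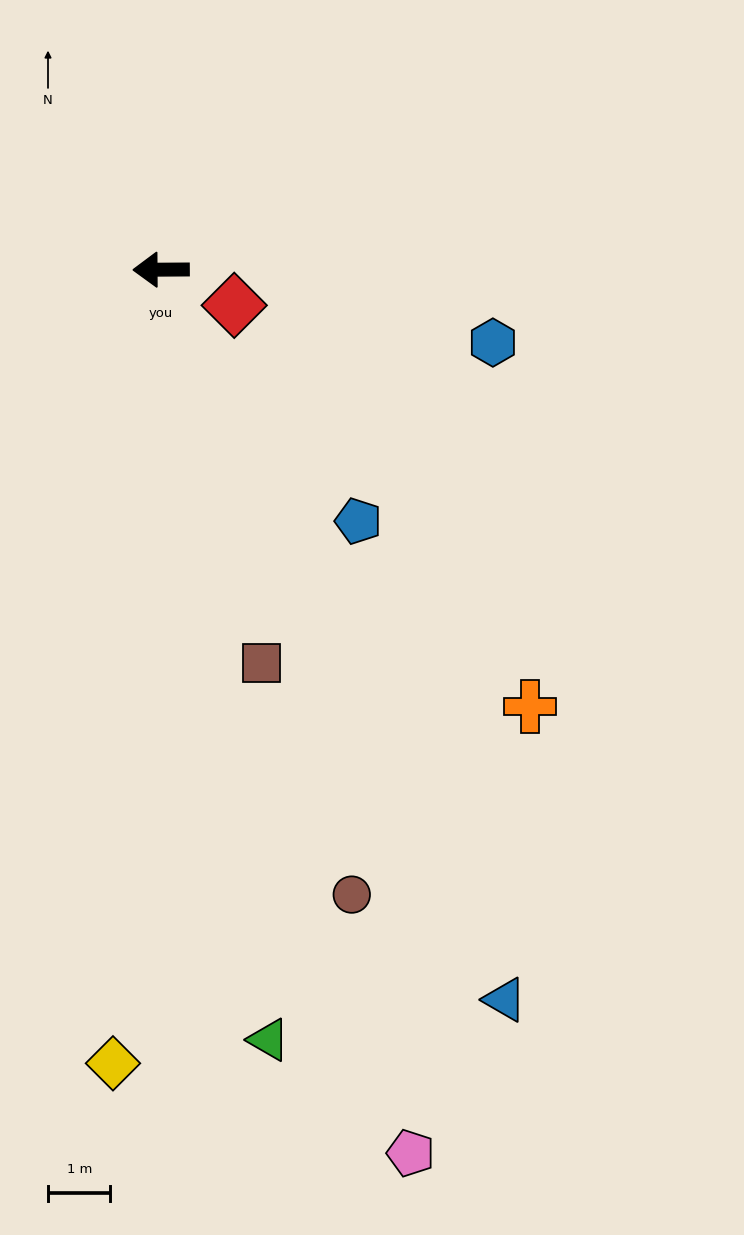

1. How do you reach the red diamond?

turn left 154°, forward 1.3 m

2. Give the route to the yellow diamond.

turn left 86°, forward 12.7 m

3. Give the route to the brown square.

turn left 104°, forward 6.5 m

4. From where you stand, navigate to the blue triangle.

turn left 115°, forward 12.9 m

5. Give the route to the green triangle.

turn left 98°, forward 12.5 m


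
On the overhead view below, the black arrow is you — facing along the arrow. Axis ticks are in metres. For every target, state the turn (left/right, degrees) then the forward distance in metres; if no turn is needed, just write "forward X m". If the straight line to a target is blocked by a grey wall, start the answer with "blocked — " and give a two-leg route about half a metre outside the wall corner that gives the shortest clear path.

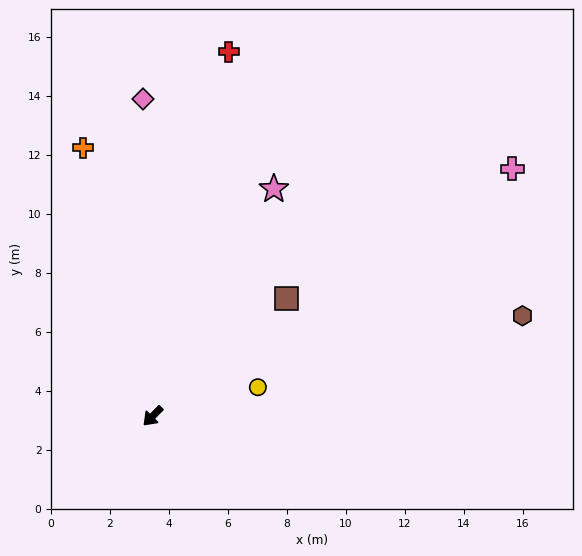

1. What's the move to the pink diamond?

turn right 134°, forward 10.8 m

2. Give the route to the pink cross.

turn left 169°, forward 14.8 m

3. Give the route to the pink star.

turn right 164°, forward 8.7 m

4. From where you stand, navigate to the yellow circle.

turn left 150°, forward 3.7 m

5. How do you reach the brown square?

turn left 176°, forward 6.0 m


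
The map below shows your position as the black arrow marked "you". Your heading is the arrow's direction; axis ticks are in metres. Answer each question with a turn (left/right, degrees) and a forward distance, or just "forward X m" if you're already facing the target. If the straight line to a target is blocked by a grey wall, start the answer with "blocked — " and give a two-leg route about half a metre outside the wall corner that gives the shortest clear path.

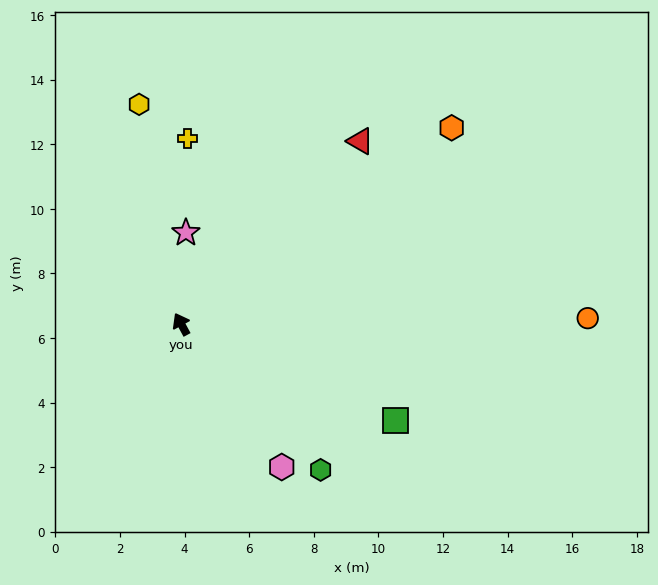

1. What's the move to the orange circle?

turn right 118°, forward 12.6 m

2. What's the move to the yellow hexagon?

turn right 18°, forward 6.9 m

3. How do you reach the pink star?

turn right 31°, forward 2.8 m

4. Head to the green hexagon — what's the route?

turn right 165°, forward 6.2 m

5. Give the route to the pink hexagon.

turn right 173°, forward 5.4 m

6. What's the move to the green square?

turn right 143°, forward 7.3 m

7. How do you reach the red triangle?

turn right 73°, forward 7.9 m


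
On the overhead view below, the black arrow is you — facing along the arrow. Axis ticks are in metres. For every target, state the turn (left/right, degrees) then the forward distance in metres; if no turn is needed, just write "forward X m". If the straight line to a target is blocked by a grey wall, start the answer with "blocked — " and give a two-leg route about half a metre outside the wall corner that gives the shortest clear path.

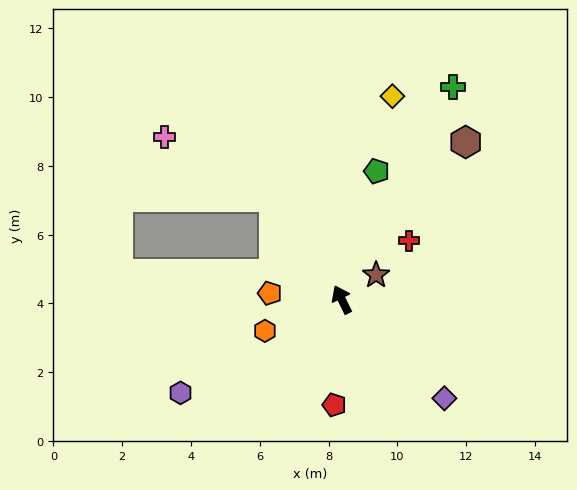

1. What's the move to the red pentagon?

turn left 150°, forward 3.1 m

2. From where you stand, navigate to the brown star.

turn right 81°, forward 1.2 m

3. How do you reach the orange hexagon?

turn left 86°, forward 2.4 m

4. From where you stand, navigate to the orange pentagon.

turn left 59°, forward 2.1 m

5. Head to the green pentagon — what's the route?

turn right 41°, forward 3.9 m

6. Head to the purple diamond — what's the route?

turn right 160°, forward 4.1 m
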